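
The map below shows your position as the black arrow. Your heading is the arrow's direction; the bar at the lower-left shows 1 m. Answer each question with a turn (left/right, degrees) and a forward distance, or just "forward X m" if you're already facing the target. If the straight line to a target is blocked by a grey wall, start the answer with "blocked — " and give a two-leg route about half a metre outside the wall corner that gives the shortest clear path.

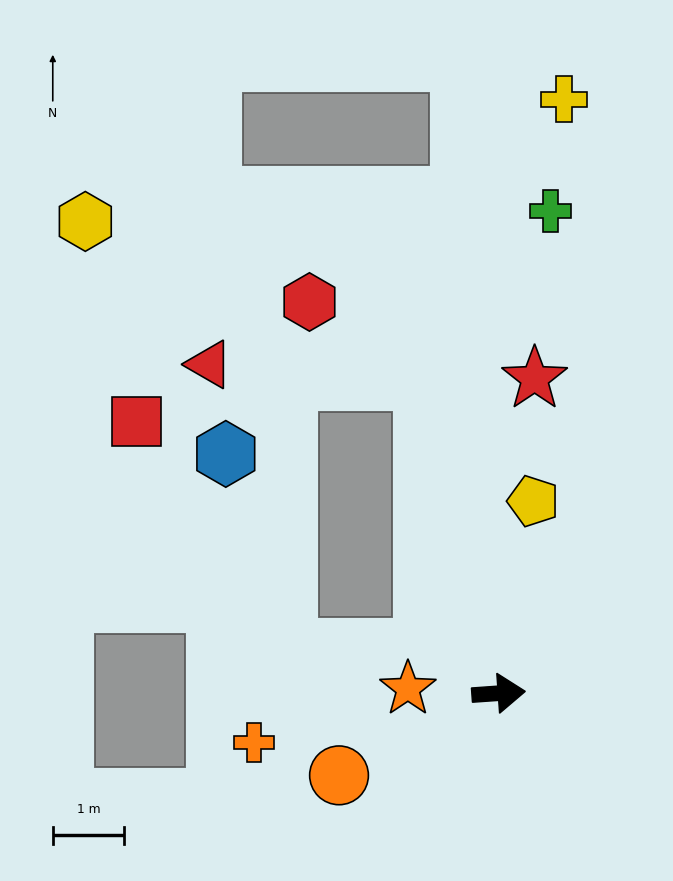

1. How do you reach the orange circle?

turn right 157°, forward 2.5 m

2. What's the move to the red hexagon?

blocked — turn left 99°, forward 4.5 m, then turn left 43°, forward 1.9 m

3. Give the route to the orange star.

turn left 173°, forward 1.3 m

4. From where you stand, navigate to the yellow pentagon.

turn left 76°, forward 2.7 m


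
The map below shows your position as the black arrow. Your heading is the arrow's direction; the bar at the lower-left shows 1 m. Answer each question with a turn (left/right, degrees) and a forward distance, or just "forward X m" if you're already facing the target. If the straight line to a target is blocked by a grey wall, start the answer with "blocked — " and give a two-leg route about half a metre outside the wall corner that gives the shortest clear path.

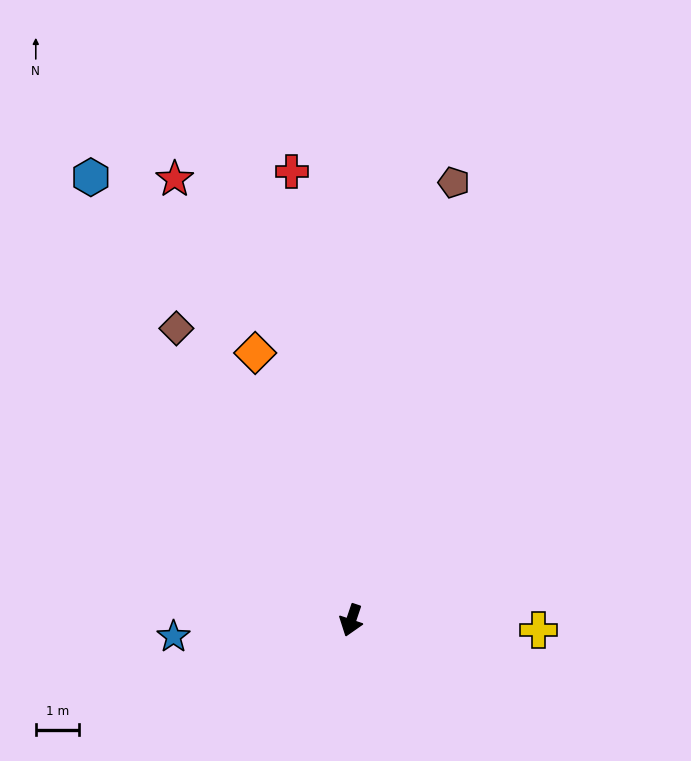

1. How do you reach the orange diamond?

turn right 142°, forward 6.5 m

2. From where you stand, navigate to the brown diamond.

turn right 130°, forward 7.8 m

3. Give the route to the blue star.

turn right 66°, forward 4.1 m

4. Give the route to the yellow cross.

turn left 106°, forward 4.3 m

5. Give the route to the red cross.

turn right 154°, forward 10.4 m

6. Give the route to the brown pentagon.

turn right 175°, forward 10.3 m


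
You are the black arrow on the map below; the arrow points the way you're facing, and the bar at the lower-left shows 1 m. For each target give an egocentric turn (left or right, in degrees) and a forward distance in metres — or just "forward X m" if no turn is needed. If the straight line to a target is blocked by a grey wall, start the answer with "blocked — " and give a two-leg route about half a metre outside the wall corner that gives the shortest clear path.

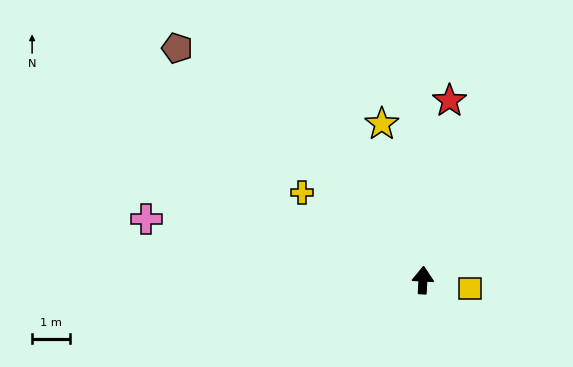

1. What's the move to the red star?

turn right 5°, forward 4.7 m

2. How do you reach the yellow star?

turn left 18°, forward 4.2 m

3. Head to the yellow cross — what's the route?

turn left 57°, forward 3.9 m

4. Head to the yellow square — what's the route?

turn right 97°, forward 1.3 m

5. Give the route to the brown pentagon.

turn left 50°, forward 8.8 m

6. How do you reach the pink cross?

turn left 81°, forward 7.4 m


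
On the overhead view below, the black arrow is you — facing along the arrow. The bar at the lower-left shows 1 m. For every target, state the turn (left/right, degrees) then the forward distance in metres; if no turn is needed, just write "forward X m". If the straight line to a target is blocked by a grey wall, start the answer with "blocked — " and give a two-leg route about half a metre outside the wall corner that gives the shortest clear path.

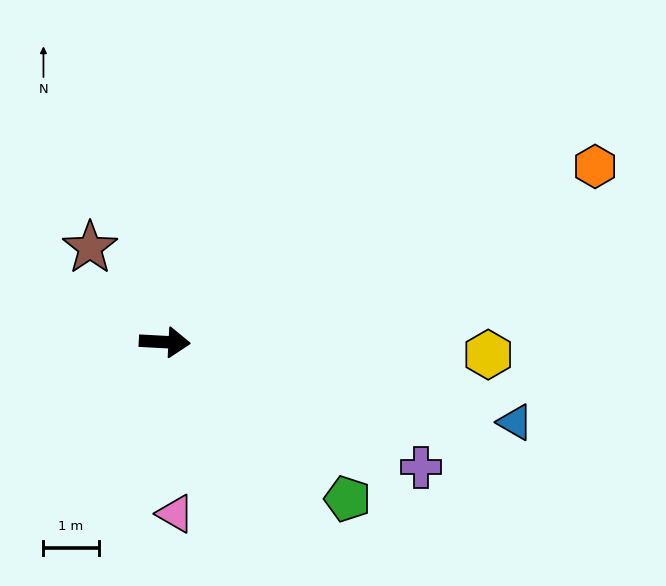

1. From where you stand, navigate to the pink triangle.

turn right 83°, forward 3.1 m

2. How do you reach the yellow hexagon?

forward 5.9 m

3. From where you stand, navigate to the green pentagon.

turn right 38°, forward 4.4 m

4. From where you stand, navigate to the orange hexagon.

turn left 25°, forward 8.4 m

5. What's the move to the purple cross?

turn right 23°, forward 5.2 m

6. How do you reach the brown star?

turn left 131°, forward 2.2 m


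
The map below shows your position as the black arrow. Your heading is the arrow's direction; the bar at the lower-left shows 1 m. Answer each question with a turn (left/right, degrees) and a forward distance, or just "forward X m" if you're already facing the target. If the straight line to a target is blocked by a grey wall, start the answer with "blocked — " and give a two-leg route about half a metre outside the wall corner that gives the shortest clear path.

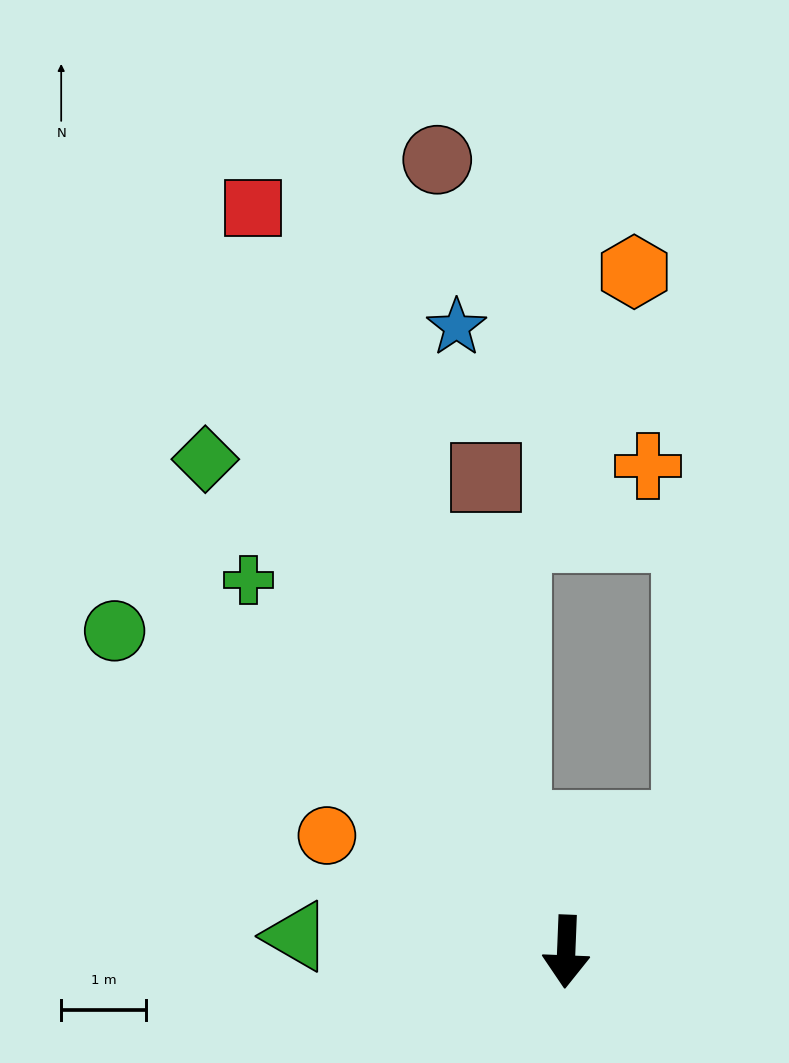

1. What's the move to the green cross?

turn right 137°, forward 5.8 m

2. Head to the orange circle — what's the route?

turn right 114°, forward 3.2 m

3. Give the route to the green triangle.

turn right 91°, forward 3.2 m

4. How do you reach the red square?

turn right 155°, forward 9.6 m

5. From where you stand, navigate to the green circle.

turn right 123°, forward 6.6 m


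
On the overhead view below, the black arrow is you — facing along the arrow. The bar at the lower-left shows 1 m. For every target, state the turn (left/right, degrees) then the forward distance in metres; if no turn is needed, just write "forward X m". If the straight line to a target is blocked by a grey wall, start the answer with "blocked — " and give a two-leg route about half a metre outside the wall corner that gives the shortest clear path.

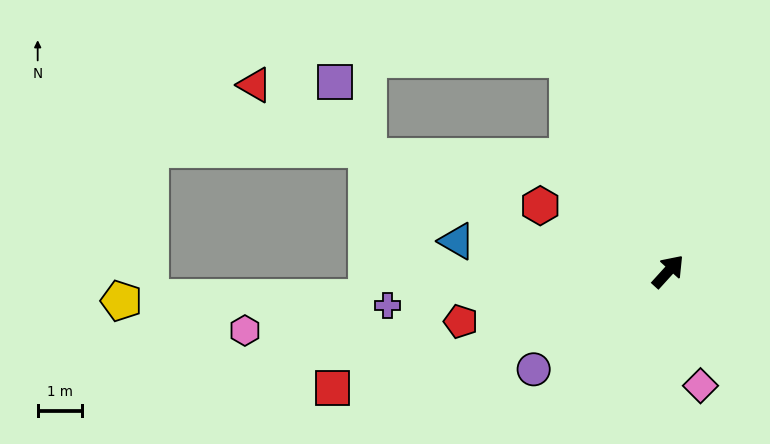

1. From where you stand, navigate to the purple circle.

turn left 168°, forward 3.7 m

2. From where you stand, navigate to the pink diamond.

turn right 122°, forward 2.7 m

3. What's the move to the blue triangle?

turn left 124°, forward 4.8 m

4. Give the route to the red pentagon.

turn left 146°, forward 4.8 m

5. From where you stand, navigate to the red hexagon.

turn left 105°, forward 3.2 m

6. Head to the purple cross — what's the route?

turn left 139°, forward 6.3 m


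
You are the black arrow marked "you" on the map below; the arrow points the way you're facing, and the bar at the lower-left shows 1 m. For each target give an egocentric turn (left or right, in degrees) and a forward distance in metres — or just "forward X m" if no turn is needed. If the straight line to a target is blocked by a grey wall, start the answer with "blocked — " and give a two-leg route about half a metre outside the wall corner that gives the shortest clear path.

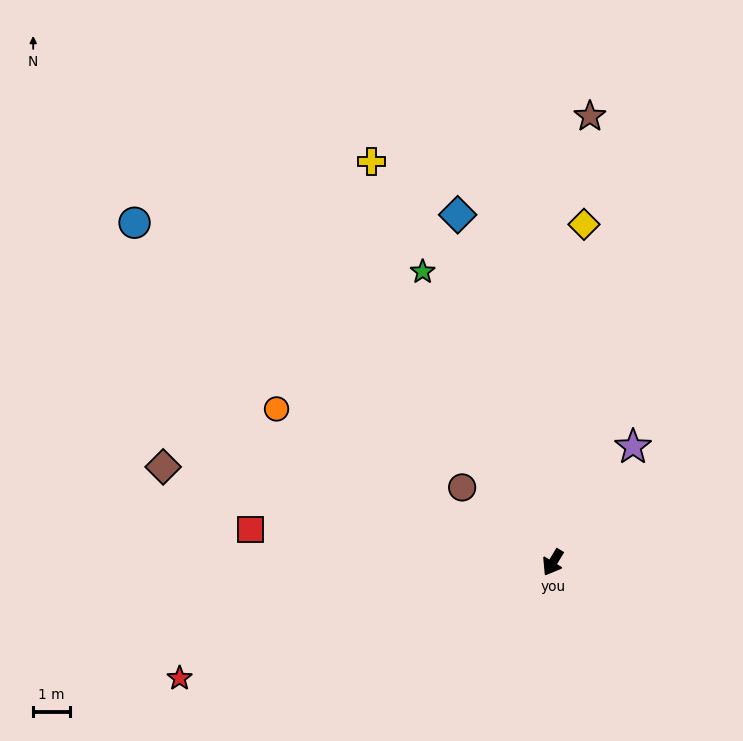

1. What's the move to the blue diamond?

turn right 133°, forward 9.7 m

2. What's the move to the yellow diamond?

turn right 154°, forward 9.2 m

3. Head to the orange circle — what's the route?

turn right 88°, forward 8.5 m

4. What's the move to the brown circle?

turn right 98°, forward 3.2 m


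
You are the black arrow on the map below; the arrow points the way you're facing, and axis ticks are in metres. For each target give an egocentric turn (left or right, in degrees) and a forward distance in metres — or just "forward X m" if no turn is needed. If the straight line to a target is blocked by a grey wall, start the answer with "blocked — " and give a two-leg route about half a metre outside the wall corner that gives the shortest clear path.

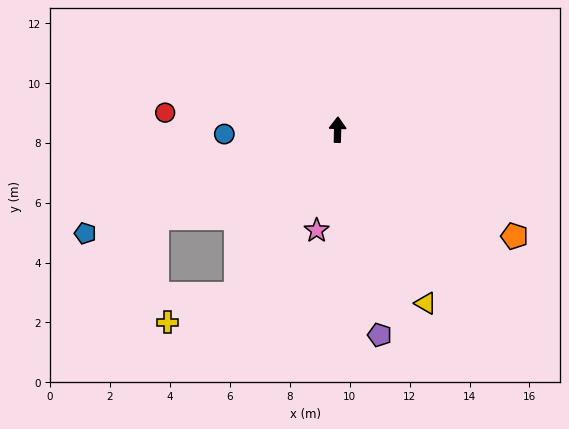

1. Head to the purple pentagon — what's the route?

turn right 167°, forward 7.0 m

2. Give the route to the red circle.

turn left 86°, forward 5.8 m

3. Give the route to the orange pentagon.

turn right 120°, forward 6.9 m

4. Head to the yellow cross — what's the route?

blocked — turn left 150°, forward 6.5 m, then turn right 37°, forward 2.5 m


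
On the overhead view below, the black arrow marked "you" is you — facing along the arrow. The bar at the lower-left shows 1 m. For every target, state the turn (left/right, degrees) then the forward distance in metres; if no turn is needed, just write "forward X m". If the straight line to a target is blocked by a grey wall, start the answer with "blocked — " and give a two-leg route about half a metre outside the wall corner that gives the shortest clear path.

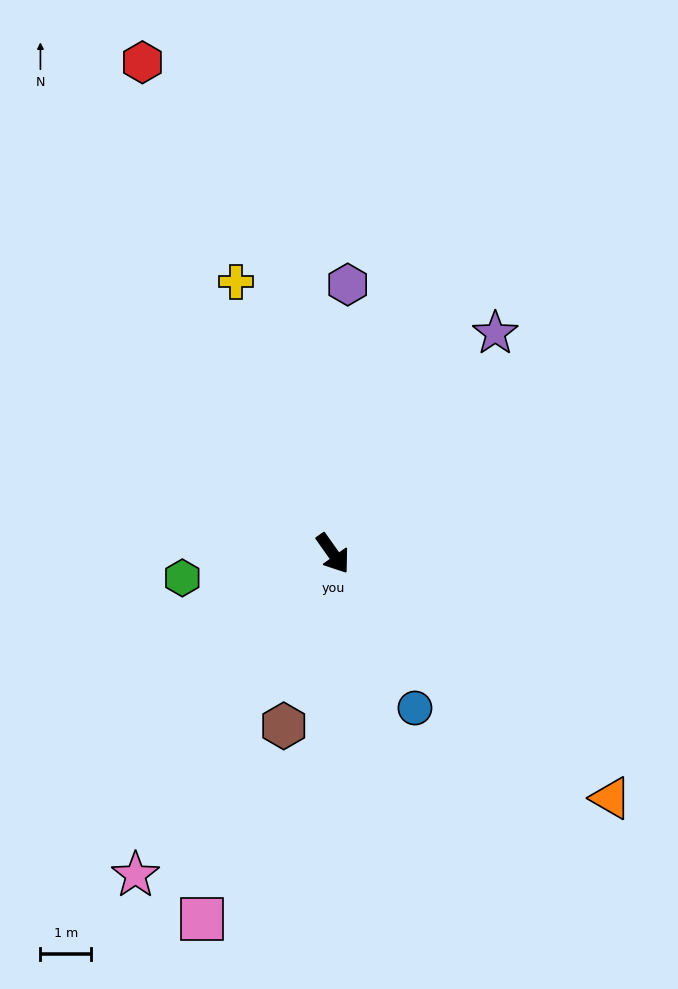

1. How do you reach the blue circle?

turn right 7°, forward 3.5 m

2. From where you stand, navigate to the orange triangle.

turn left 13°, forward 7.3 m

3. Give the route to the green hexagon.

turn right 116°, forward 3.0 m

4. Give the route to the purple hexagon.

turn left 142°, forward 5.3 m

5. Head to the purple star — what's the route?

turn left 108°, forward 5.4 m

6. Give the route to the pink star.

turn right 67°, forward 7.5 m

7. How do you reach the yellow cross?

turn left 164°, forward 5.7 m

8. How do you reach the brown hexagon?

turn right 51°, forward 3.5 m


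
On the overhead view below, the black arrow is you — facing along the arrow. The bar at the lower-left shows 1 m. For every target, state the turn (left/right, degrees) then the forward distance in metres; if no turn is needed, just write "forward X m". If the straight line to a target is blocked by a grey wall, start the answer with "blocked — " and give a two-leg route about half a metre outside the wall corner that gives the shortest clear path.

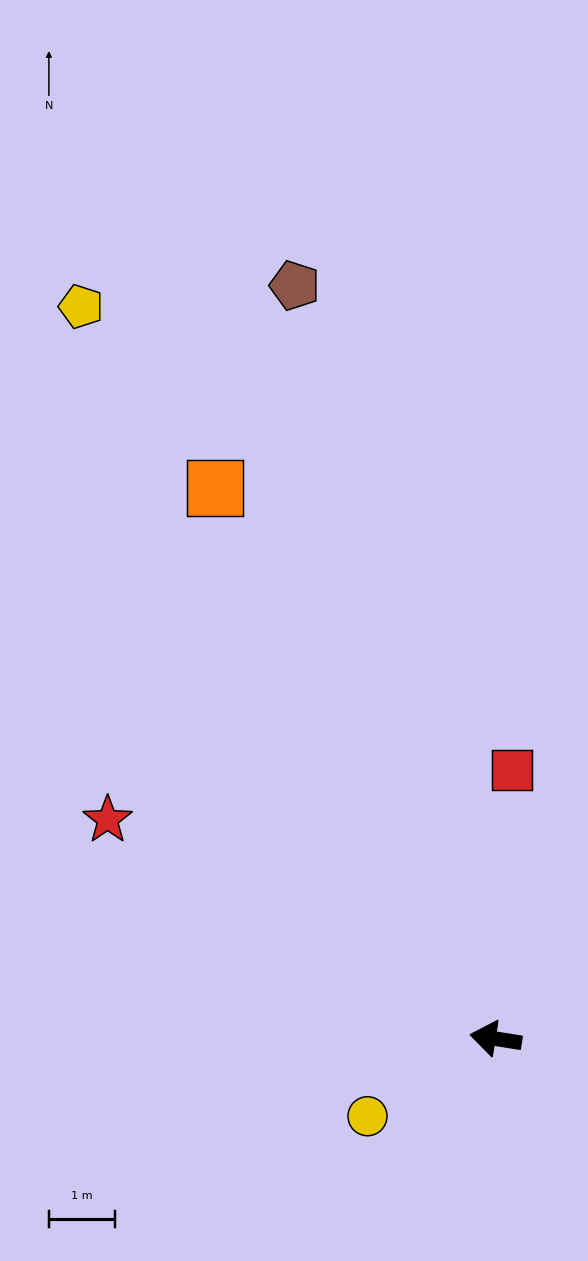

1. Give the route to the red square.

turn right 84°, forward 4.1 m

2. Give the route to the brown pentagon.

turn right 66°, forward 11.7 m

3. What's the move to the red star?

turn right 20°, forward 6.7 m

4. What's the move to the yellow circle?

turn left 40°, forward 2.3 m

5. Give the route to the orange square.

turn right 54°, forward 9.3 m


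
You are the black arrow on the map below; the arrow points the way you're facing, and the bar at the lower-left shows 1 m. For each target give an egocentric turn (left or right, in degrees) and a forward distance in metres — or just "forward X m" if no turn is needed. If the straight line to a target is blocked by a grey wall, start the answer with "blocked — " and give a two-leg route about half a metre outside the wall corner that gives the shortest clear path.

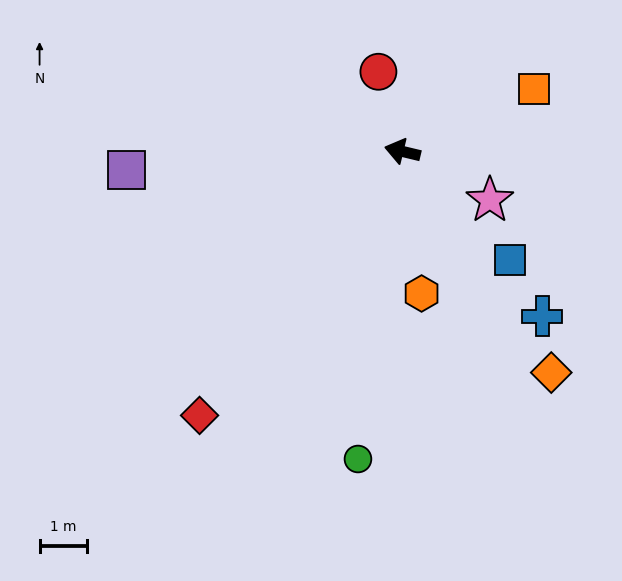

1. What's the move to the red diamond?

turn left 66°, forward 7.0 m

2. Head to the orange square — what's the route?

turn right 141°, forward 3.1 m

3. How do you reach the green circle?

turn left 95°, forward 6.5 m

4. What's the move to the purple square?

turn left 17°, forward 5.8 m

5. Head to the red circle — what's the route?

turn right 60°, forward 1.7 m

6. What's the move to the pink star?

turn left 164°, forward 2.1 m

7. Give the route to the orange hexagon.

turn left 111°, forward 3.0 m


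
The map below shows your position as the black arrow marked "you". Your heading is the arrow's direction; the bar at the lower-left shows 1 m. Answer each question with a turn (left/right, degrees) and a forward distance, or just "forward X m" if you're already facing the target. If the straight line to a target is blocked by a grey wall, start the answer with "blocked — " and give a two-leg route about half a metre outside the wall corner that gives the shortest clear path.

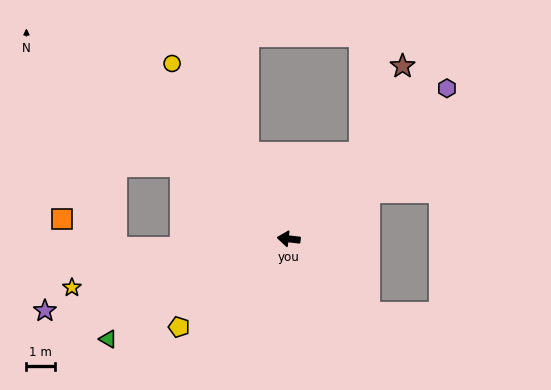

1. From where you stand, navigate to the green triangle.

turn left 35°, forward 7.3 m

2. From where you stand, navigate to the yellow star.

turn left 19°, forward 7.9 m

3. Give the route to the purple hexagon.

turn right 130°, forward 7.7 m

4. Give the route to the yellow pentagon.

turn left 45°, forward 5.0 m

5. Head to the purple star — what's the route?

turn left 23°, forward 9.0 m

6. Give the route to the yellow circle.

turn right 50°, forward 7.5 m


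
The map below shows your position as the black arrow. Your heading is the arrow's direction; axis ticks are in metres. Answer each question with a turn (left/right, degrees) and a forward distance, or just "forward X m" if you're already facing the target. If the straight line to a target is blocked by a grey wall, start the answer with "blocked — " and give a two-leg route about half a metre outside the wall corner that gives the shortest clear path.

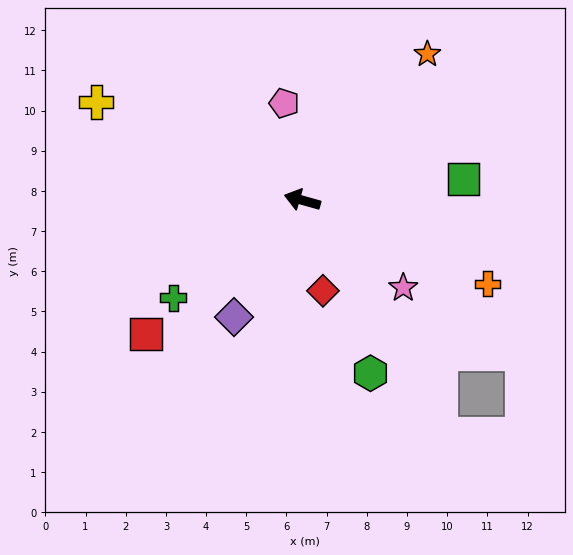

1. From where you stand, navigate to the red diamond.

turn left 119°, forward 2.3 m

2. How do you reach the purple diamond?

turn left 75°, forward 3.4 m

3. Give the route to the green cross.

turn left 53°, forward 4.0 m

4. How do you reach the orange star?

turn right 115°, forward 4.8 m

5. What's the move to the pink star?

turn left 155°, forward 3.3 m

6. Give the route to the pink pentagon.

turn right 64°, forward 2.5 m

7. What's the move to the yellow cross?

turn right 10°, forward 5.7 m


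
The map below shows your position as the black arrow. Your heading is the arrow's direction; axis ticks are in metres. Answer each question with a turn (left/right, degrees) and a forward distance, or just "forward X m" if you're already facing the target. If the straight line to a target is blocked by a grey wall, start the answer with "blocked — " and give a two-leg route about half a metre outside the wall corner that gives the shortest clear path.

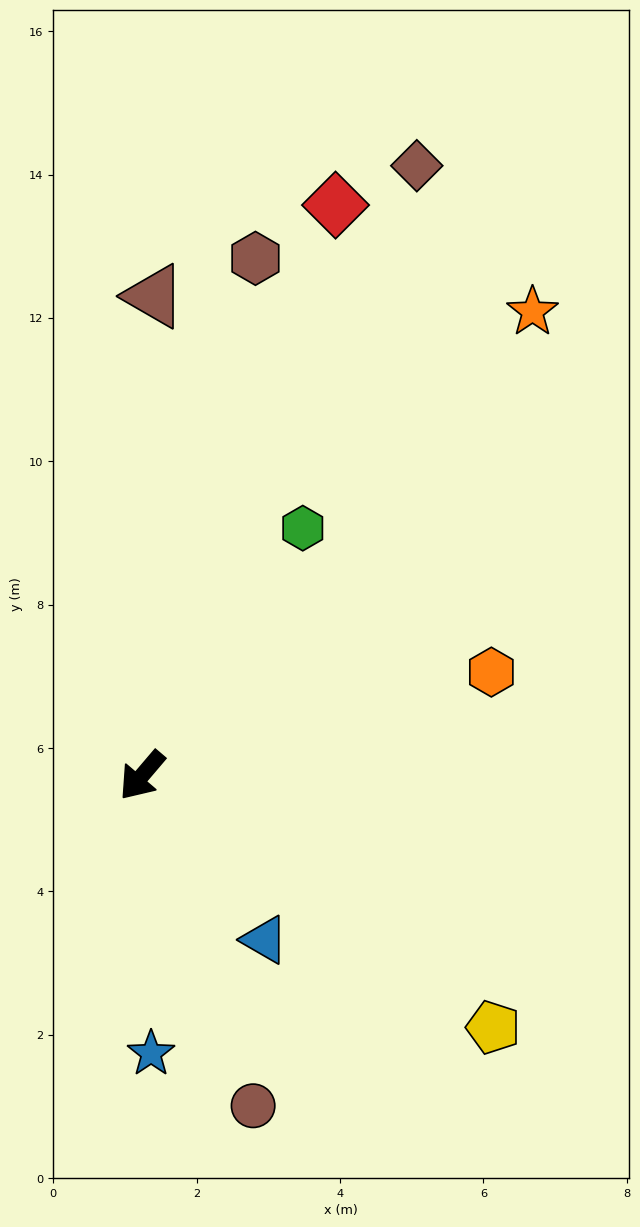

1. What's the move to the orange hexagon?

turn left 147°, forward 5.1 m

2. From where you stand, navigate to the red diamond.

turn right 158°, forward 8.4 m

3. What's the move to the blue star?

turn left 42°, forward 3.9 m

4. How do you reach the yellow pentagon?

turn left 95°, forward 6.0 m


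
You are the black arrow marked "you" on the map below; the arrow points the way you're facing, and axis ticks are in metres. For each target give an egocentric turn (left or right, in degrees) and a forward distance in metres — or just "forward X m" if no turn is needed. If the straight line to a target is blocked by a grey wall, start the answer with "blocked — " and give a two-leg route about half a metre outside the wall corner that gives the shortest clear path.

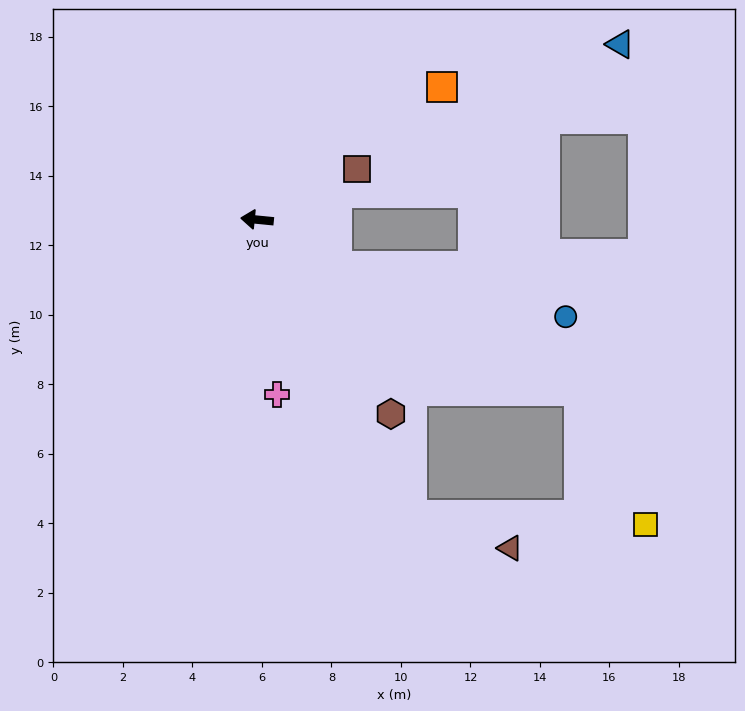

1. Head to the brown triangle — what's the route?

blocked — turn left 123°, forward 9.6 m, then turn left 44°, forward 3.0 m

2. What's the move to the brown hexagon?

turn left 130°, forward 6.8 m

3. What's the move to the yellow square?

blocked — turn left 123°, forward 9.6 m, then turn left 60°, forward 6.7 m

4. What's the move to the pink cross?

turn left 102°, forward 5.1 m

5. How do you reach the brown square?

turn right 147°, forward 3.2 m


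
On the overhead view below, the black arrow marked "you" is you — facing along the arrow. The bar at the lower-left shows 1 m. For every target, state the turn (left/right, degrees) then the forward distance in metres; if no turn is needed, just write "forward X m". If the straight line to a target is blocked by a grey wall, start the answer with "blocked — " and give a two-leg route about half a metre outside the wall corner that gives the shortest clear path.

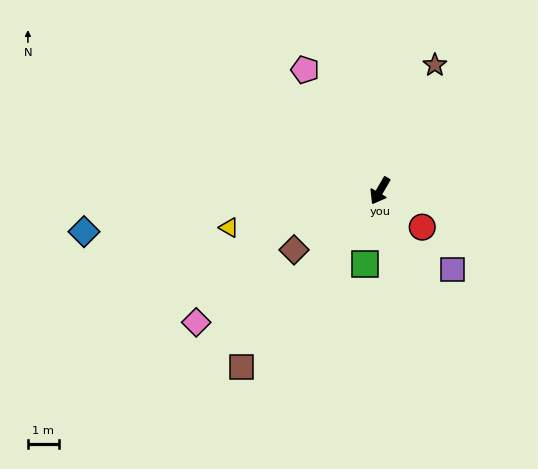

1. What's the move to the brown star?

turn right 173°, forward 4.4 m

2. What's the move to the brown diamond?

turn right 25°, forward 3.3 m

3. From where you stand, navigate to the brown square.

turn right 8°, forward 7.2 m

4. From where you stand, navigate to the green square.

turn left 18°, forward 2.4 m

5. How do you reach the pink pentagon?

turn right 118°, forward 4.6 m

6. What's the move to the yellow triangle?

turn right 46°, forward 5.0 m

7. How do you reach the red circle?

turn left 79°, forward 1.8 m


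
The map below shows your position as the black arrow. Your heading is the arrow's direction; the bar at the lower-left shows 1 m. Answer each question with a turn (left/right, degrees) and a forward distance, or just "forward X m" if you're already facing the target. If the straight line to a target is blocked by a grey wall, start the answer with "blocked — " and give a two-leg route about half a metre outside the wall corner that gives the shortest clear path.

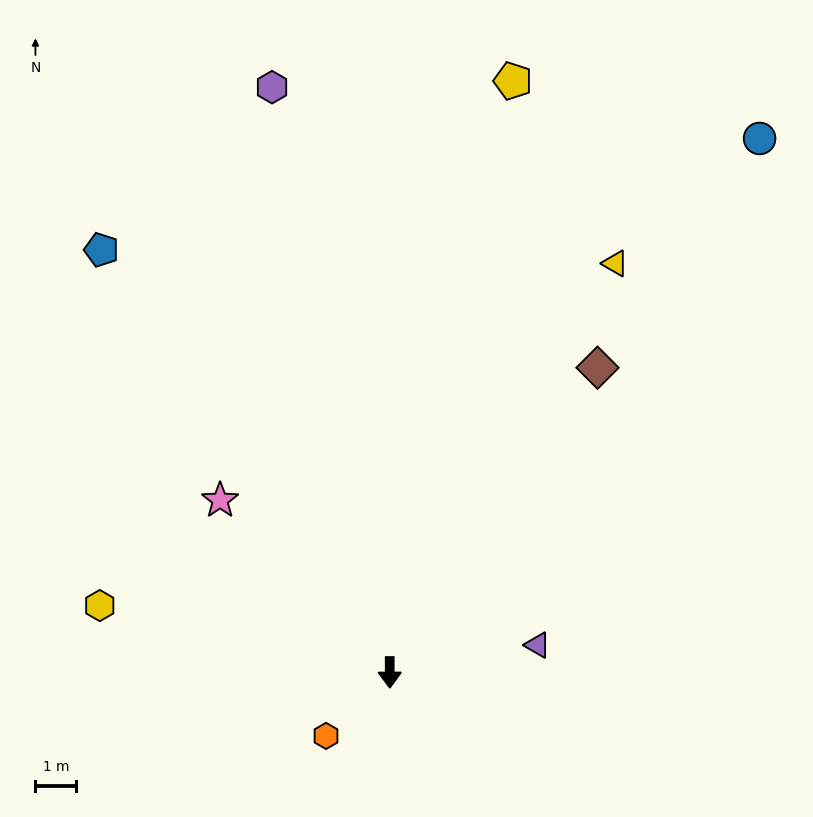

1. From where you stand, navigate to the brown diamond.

turn left 146°, forward 9.0 m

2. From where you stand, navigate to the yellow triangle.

turn left 151°, forward 11.4 m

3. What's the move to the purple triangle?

turn left 100°, forward 3.7 m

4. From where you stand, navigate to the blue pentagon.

turn right 146°, forward 12.5 m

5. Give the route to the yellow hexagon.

turn right 103°, forward 7.3 m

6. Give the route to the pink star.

turn right 136°, forward 5.9 m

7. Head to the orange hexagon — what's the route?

turn right 45°, forward 2.2 m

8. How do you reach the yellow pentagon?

turn left 168°, forward 14.8 m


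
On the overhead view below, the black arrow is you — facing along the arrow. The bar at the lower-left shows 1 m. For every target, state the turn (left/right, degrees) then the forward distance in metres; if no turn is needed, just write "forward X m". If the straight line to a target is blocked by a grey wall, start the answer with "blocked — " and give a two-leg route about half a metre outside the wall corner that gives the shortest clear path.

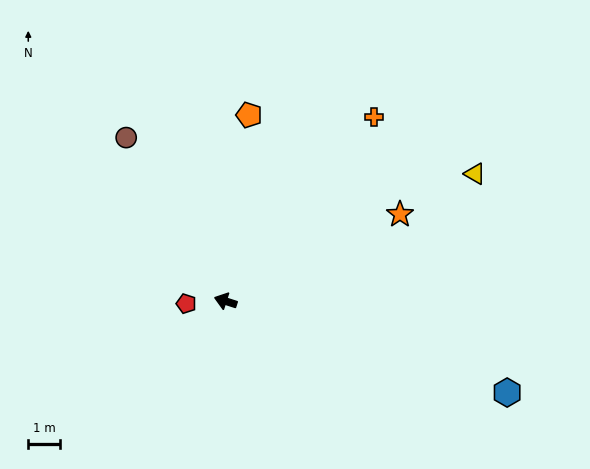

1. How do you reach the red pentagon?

turn left 21°, forward 1.3 m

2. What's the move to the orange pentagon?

turn right 79°, forward 6.0 m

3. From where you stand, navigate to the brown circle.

turn right 41°, forward 6.1 m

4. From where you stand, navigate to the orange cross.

turn right 111°, forward 7.5 m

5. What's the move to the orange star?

turn right 136°, forward 6.2 m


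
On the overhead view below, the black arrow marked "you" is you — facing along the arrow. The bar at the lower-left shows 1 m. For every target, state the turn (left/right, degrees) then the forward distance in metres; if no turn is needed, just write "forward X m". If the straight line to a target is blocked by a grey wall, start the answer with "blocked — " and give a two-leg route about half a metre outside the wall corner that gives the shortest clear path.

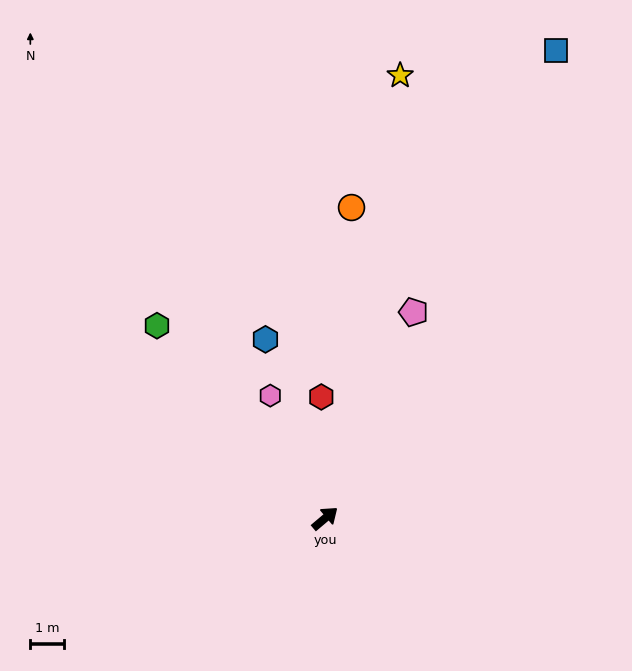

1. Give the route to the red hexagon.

turn left 52°, forward 3.6 m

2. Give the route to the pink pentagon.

turn left 27°, forward 6.7 m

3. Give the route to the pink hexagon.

turn left 74°, forward 4.0 m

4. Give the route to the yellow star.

turn left 40°, forward 13.4 m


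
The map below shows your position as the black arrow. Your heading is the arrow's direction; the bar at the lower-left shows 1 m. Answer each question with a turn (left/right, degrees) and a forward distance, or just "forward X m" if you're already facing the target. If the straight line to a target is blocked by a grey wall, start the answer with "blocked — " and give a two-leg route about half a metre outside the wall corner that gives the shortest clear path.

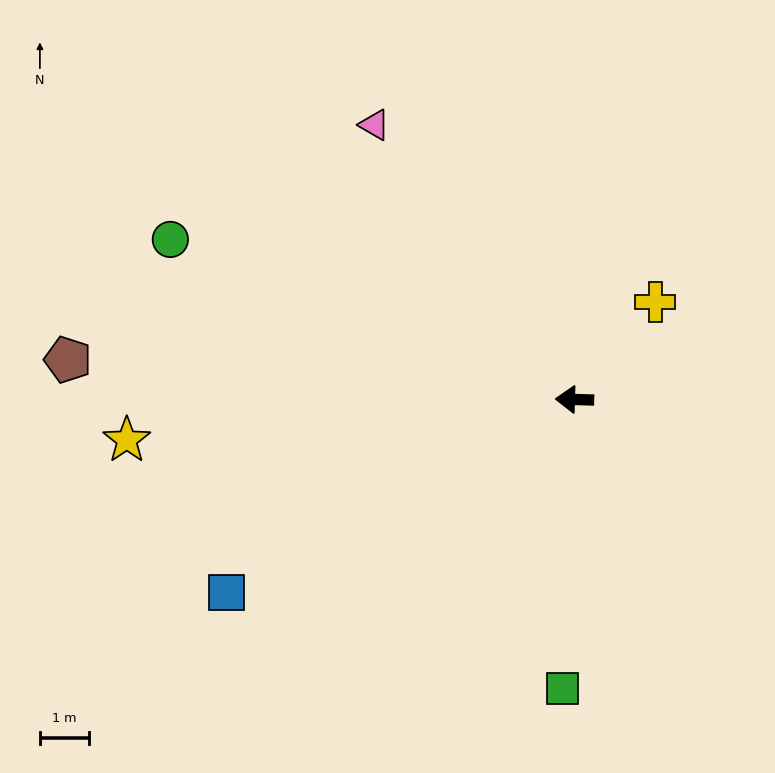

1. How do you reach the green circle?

turn right 20°, forward 8.8 m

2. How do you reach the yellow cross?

turn right 128°, forward 2.6 m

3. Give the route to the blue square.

turn left 31°, forward 8.0 m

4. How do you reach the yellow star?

turn left 7°, forward 9.1 m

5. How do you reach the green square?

turn left 89°, forward 5.9 m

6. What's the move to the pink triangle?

turn right 52°, forward 6.9 m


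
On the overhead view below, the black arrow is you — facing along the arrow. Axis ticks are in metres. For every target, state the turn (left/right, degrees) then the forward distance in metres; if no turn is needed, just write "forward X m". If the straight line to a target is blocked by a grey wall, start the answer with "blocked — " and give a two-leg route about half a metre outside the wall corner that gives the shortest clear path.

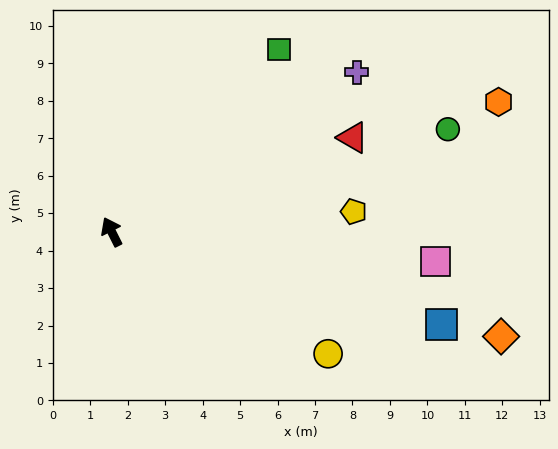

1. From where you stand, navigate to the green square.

turn right 69°, forward 6.6 m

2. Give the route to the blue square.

turn right 132°, forward 9.1 m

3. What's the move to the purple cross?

turn right 84°, forward 7.8 m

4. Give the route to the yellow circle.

turn right 146°, forward 6.6 m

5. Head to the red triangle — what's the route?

turn right 95°, forward 6.9 m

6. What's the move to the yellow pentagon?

turn right 112°, forward 6.5 m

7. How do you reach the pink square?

turn right 122°, forward 8.7 m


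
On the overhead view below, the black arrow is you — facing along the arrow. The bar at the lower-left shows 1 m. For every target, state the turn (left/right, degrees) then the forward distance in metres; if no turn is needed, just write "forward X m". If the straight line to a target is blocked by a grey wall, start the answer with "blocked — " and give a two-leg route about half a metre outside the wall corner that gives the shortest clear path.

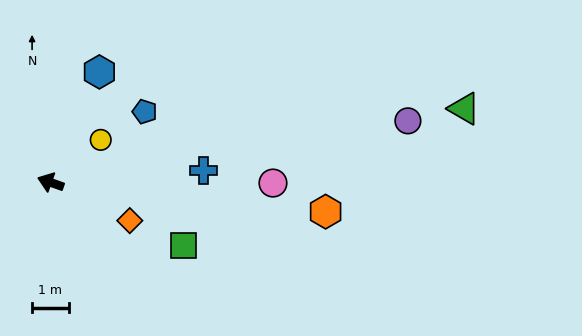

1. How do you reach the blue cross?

turn right 156°, forward 4.2 m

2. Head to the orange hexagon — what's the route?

turn right 166°, forward 7.5 m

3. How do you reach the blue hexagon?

turn right 94°, forward 3.3 m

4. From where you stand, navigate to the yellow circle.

turn right 120°, forward 1.8 m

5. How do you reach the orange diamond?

turn left 174°, forward 2.4 m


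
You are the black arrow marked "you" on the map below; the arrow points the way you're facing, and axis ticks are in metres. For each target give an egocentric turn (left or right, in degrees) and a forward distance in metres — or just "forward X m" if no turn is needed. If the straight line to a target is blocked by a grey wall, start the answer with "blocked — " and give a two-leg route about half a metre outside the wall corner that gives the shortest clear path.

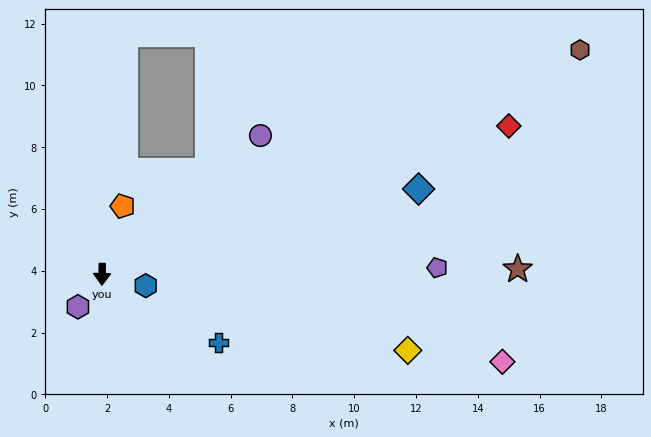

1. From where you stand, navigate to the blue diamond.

turn left 106°, forward 10.6 m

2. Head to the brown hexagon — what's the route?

turn left 116°, forward 17.1 m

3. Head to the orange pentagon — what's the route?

turn left 164°, forward 2.3 m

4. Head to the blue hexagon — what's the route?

turn left 76°, forward 1.5 m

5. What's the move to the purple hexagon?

turn right 36°, forward 1.3 m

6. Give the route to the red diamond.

turn left 111°, forward 14.0 m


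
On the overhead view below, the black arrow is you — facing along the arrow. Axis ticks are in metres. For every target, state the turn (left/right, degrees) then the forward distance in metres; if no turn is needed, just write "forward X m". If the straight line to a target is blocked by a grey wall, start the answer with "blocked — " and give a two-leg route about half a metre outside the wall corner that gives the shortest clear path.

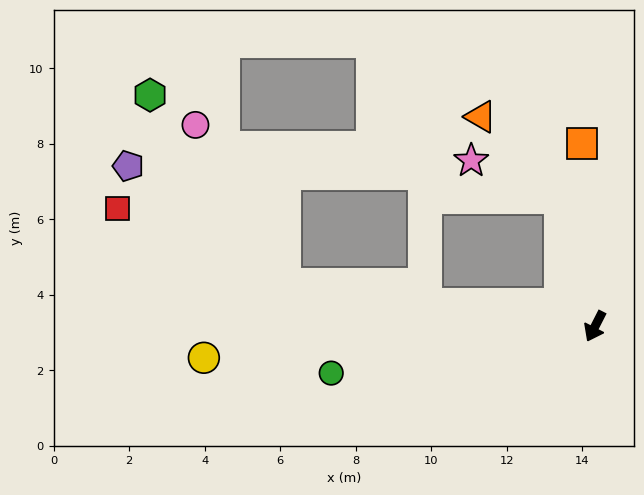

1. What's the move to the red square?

blocked — turn right 71°, forward 8.3 m, then turn right 16°, forward 4.9 m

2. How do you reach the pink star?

blocked — turn right 138°, forward 3.5 m, then turn left 52°, forward 2.5 m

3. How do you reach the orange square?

turn right 149°, forward 4.9 m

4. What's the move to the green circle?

turn right 53°, forward 7.1 m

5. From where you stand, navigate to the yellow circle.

turn right 58°, forward 10.4 m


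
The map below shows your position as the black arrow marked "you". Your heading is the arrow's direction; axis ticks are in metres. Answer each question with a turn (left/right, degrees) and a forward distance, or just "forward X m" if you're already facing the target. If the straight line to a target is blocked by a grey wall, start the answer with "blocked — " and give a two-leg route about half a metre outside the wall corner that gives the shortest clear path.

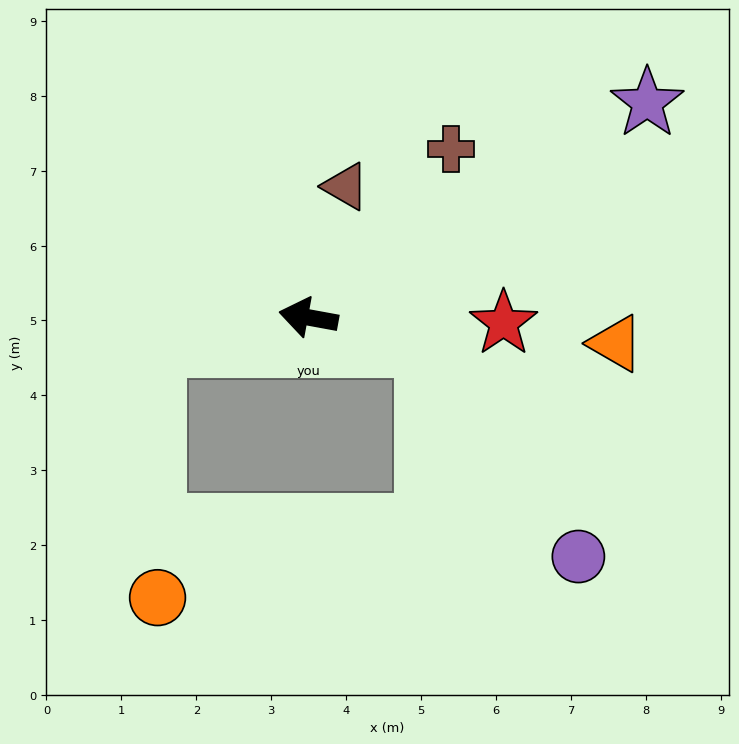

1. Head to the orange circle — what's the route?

blocked — turn left 21°, forward 2.1 m, then turn left 80°, forward 3.4 m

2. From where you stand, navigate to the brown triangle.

turn right 95°, forward 1.8 m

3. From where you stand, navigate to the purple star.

turn right 137°, forward 5.4 m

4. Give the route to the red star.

turn right 171°, forward 2.6 m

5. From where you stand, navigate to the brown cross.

turn right 120°, forward 2.9 m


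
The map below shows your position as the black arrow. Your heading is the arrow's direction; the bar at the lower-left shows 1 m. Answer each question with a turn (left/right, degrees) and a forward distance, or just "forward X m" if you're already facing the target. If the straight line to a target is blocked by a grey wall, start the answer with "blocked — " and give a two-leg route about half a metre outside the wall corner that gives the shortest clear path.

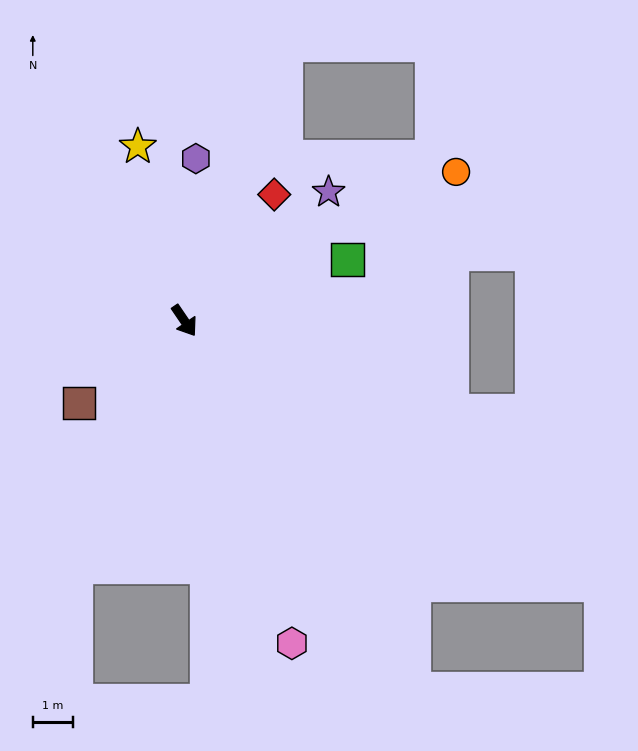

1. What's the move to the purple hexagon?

turn left 142°, forward 4.1 m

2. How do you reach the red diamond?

turn left 110°, forward 3.9 m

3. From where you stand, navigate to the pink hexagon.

turn right 16°, forward 8.5 m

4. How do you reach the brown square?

turn right 86°, forward 3.4 m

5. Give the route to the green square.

turn left 76°, forward 4.4 m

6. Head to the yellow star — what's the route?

turn left 161°, forward 4.5 m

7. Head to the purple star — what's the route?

turn left 98°, forward 4.8 m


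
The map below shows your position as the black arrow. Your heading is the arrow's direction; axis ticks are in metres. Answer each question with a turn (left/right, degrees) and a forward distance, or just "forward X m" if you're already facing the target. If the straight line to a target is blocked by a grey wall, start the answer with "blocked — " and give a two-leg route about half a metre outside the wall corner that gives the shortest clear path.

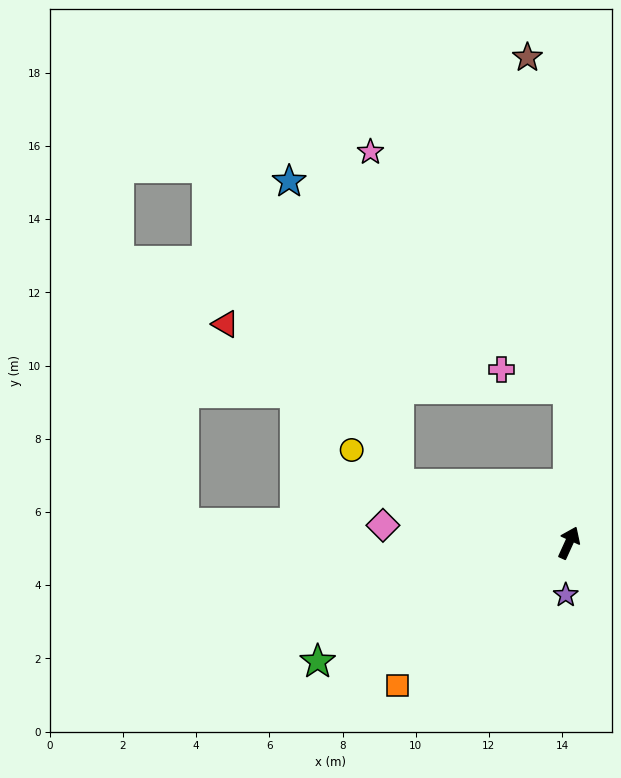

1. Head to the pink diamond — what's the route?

turn left 109°, forward 5.1 m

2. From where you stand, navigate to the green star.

turn left 140°, forward 7.6 m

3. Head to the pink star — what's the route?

blocked — turn left 25°, forward 4.2 m, then turn left 39°, forward 8.4 m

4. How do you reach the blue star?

blocked — turn left 25°, forward 4.2 m, then turn left 53°, forward 9.5 m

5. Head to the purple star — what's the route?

turn right 159°, forward 1.4 m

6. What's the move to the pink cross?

blocked — turn left 25°, forward 4.2 m, then turn left 74°, forward 1.9 m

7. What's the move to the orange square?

turn left 154°, forward 6.1 m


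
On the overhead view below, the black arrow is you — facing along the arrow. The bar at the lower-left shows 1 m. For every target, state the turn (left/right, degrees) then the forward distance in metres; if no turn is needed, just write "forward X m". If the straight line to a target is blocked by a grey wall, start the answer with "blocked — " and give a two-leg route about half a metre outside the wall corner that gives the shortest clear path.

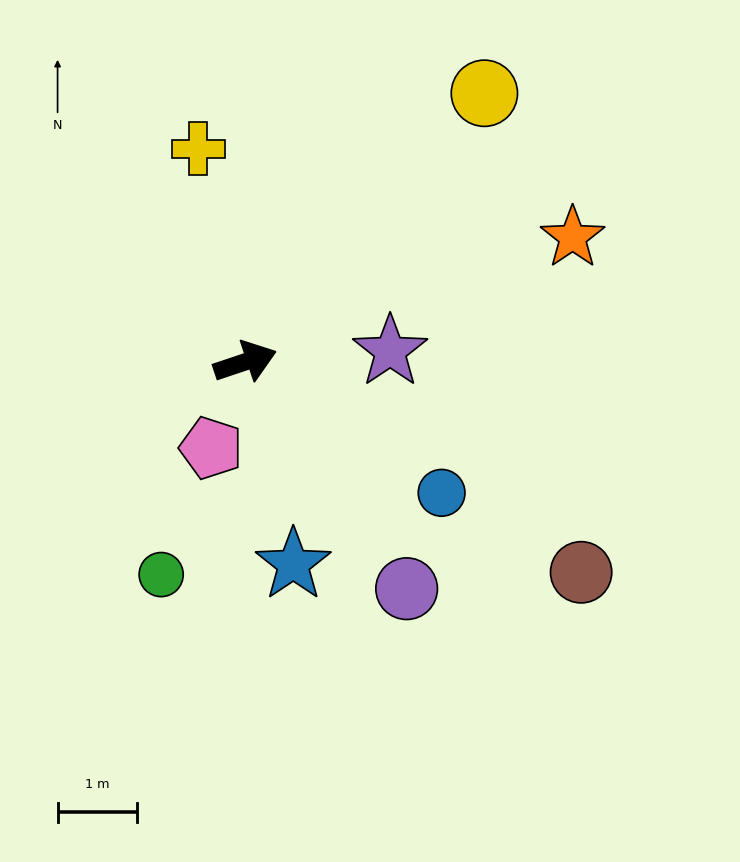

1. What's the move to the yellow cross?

turn left 84°, forward 2.8 m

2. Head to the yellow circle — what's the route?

turn left 30°, forward 4.6 m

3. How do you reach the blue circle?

turn right 52°, forward 3.0 m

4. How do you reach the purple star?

turn right 14°, forward 1.8 m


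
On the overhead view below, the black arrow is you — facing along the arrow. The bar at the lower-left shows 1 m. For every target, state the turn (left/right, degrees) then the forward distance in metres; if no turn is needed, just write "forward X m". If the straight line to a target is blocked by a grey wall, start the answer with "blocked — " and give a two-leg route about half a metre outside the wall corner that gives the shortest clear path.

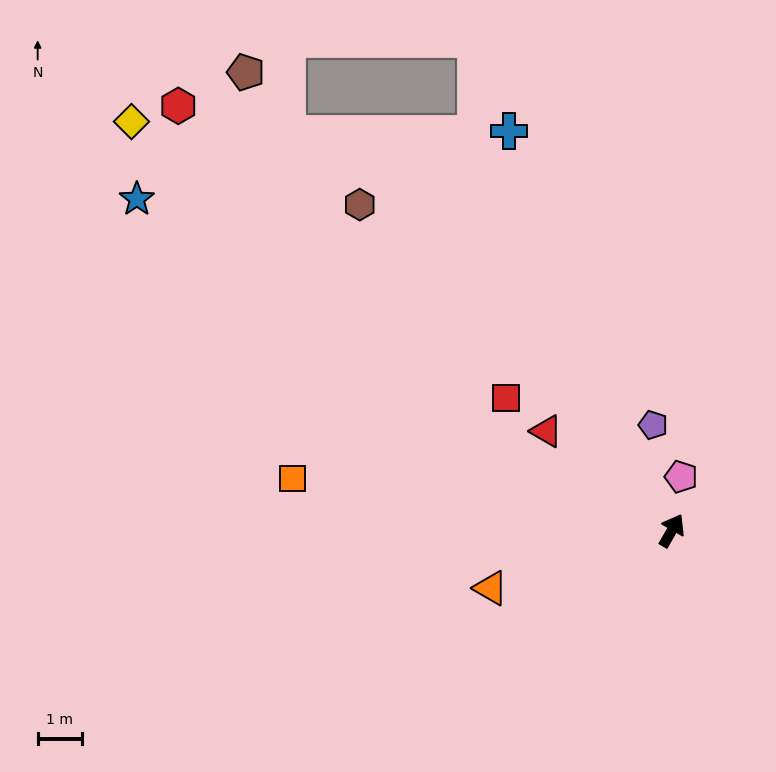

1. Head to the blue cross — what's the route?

turn left 52°, forward 9.8 m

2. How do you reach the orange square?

turn left 112°, forward 8.7 m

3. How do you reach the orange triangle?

turn left 138°, forward 4.3 m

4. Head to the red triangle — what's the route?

turn left 82°, forward 3.6 m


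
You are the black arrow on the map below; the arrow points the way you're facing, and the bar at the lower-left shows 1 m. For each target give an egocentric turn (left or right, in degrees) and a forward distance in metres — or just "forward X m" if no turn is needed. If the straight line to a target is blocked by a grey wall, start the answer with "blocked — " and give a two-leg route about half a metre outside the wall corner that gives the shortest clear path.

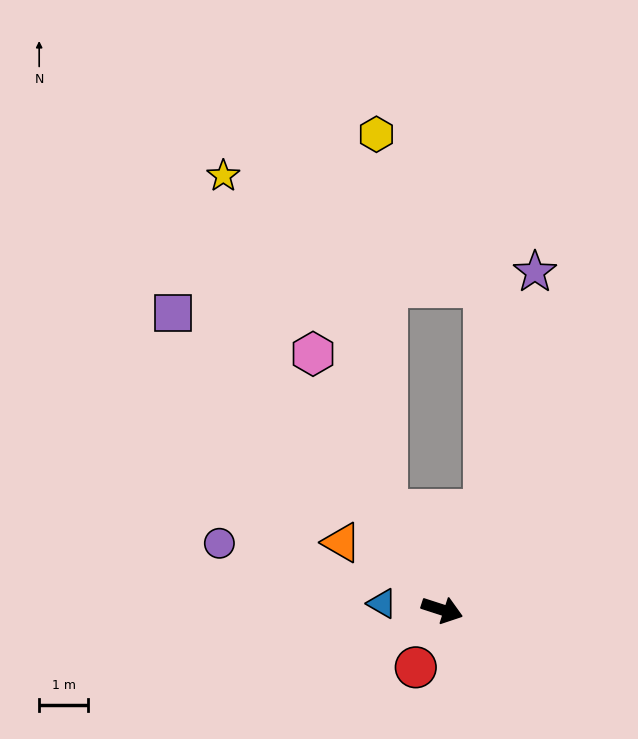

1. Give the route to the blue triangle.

turn right 168°, forward 1.2 m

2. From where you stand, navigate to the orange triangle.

turn left 164°, forward 2.5 m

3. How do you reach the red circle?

turn right 97°, forward 1.3 m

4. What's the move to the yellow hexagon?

blocked — turn left 137°, forward 2.3 m, then turn right 27°, forward 7.7 m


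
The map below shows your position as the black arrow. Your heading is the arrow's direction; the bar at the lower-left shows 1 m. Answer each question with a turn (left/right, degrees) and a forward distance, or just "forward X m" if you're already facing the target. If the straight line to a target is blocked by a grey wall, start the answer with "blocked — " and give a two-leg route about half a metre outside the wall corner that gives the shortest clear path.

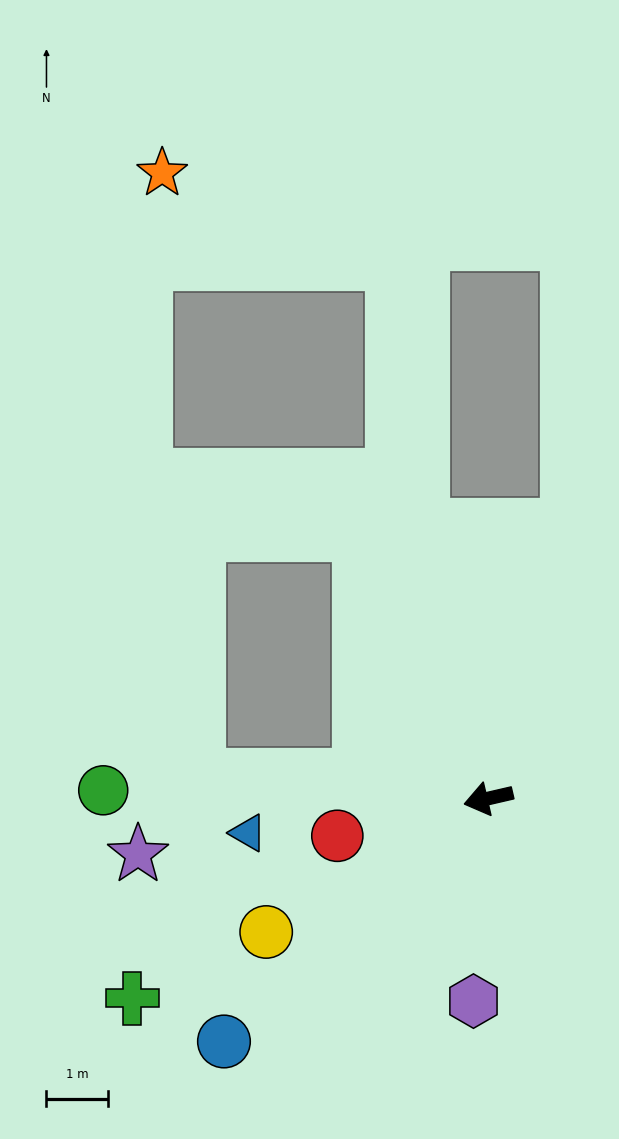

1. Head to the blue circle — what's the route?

turn left 30°, forward 5.8 m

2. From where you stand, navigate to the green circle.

turn right 14°, forward 6.2 m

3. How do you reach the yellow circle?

turn left 18°, forward 4.2 m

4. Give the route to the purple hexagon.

turn left 73°, forward 3.3 m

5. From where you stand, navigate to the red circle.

forward 2.5 m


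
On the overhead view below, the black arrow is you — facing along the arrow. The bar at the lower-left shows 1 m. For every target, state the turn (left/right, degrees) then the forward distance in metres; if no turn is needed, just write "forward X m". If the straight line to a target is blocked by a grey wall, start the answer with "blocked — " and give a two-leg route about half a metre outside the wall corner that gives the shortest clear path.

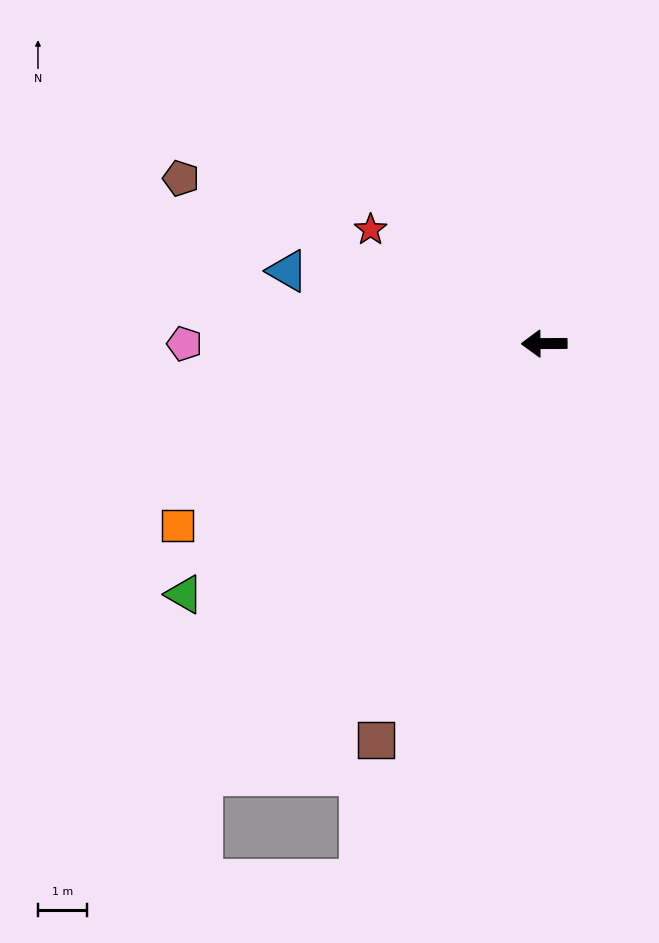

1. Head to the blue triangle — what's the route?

turn right 16°, forward 5.5 m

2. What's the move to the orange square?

turn left 26°, forward 8.4 m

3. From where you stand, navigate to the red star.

turn right 34°, forward 4.3 m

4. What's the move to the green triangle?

turn left 35°, forward 9.0 m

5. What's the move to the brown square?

turn left 67°, forward 8.9 m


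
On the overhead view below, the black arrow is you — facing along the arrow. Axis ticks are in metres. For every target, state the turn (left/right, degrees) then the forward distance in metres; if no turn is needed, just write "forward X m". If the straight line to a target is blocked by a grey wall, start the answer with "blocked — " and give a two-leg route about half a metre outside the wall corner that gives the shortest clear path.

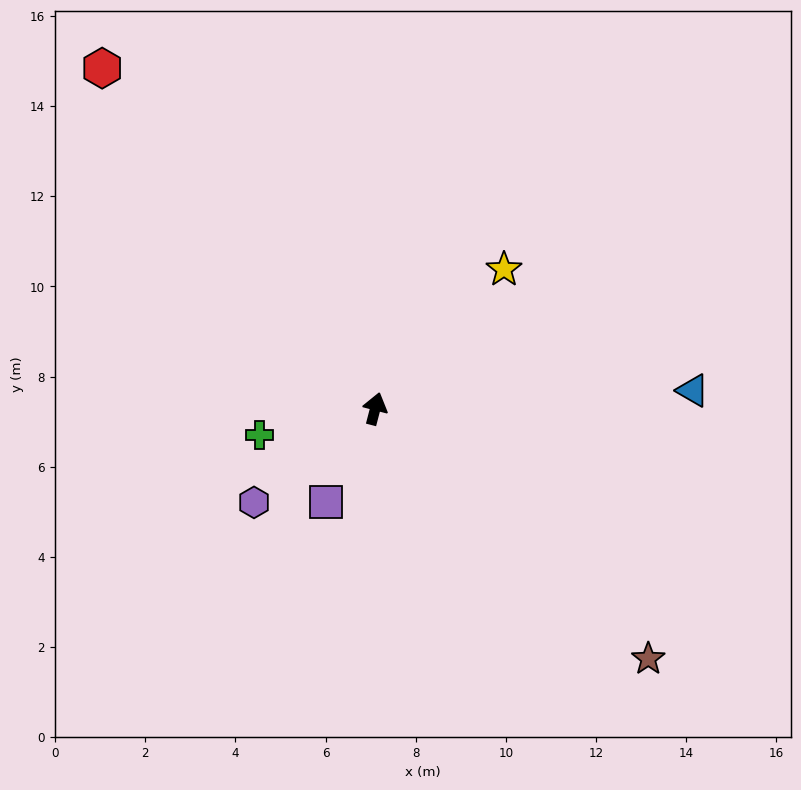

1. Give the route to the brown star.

turn right 118°, forward 8.2 m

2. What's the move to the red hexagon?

turn left 53°, forward 9.7 m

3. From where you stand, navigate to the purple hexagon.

turn left 142°, forward 3.4 m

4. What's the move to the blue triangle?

turn right 72°, forward 7.1 m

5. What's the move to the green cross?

turn left 117°, forward 2.6 m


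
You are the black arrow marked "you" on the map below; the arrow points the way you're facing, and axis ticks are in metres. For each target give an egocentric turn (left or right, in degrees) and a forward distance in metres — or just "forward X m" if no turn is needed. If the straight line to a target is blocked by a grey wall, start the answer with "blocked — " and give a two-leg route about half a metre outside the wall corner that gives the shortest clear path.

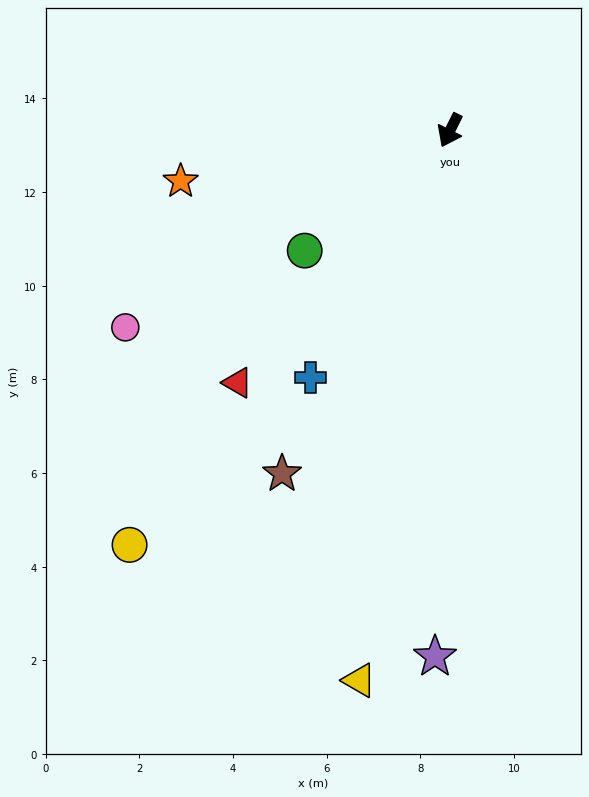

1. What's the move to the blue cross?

turn right 3°, forward 6.1 m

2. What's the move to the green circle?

turn right 24°, forward 4.0 m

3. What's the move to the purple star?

turn left 25°, forward 11.2 m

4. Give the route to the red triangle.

turn right 14°, forward 7.0 m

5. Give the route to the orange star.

turn right 53°, forward 5.9 m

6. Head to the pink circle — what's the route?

turn right 32°, forward 8.1 m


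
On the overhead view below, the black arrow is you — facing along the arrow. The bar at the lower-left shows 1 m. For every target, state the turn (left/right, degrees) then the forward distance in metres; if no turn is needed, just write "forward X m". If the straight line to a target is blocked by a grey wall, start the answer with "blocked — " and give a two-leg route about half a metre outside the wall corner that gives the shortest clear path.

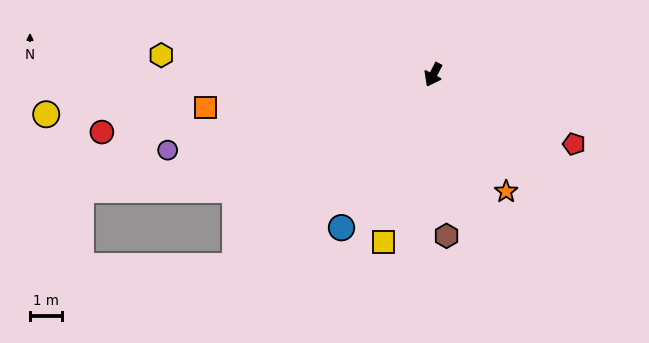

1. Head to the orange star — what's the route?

turn left 60°, forward 4.3 m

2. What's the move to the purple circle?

turn right 46°, forward 8.6 m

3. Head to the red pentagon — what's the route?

turn left 91°, forward 4.9 m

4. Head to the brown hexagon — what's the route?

turn left 32°, forward 5.1 m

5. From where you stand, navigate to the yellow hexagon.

turn right 66°, forward 8.5 m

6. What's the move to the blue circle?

turn right 3°, forward 5.6 m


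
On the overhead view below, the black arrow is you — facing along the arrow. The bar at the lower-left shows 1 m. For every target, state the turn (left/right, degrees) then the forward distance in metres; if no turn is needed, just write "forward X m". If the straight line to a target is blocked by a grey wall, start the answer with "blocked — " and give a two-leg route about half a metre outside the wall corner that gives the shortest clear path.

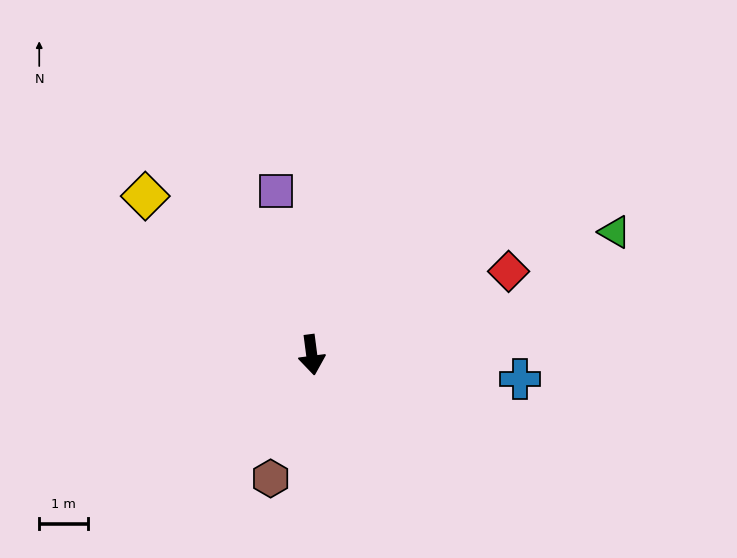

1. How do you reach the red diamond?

turn left 106°, forward 4.4 m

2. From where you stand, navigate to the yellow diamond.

turn right 141°, forward 4.8 m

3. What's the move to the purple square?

turn right 175°, forward 3.5 m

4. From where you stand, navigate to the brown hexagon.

turn right 26°, forward 2.7 m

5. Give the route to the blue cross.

turn left 76°, forward 4.3 m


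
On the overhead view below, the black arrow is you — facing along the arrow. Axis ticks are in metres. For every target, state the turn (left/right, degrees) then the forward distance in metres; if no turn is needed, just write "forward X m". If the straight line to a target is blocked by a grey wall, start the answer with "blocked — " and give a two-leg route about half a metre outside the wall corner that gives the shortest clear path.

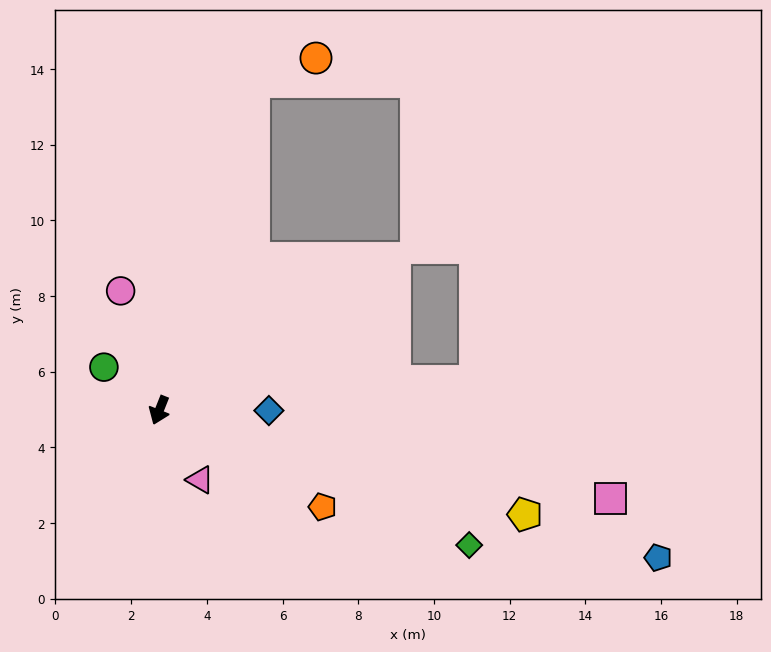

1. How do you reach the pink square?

turn left 101°, forward 12.2 m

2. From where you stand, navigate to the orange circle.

blocked — turn right 174°, forward 9.0 m, then turn right 53°, forward 1.8 m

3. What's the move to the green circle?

turn right 106°, forward 1.9 m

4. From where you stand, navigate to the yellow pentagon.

turn left 96°, forward 10.0 m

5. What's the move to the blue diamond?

turn left 112°, forward 2.9 m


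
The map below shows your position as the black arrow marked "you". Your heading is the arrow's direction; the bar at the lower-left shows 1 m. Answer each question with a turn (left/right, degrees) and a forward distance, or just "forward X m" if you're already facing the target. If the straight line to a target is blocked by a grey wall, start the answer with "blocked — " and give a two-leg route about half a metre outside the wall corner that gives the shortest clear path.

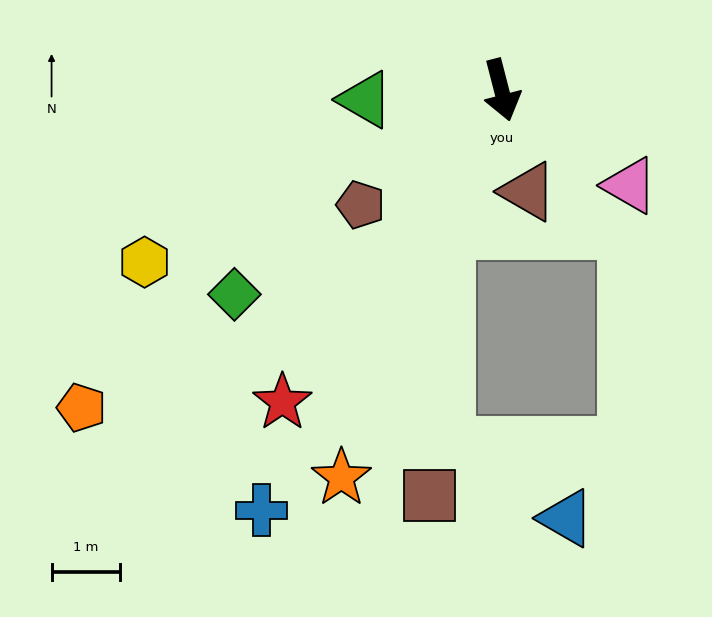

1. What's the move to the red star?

turn right 49°, forward 5.6 m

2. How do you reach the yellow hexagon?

turn right 79°, forward 5.8 m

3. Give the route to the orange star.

turn right 37°, forward 6.1 m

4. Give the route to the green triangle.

turn right 100°, forward 2.0 m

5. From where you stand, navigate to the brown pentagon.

turn right 65°, forward 2.7 m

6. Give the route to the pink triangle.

turn left 39°, forward 2.3 m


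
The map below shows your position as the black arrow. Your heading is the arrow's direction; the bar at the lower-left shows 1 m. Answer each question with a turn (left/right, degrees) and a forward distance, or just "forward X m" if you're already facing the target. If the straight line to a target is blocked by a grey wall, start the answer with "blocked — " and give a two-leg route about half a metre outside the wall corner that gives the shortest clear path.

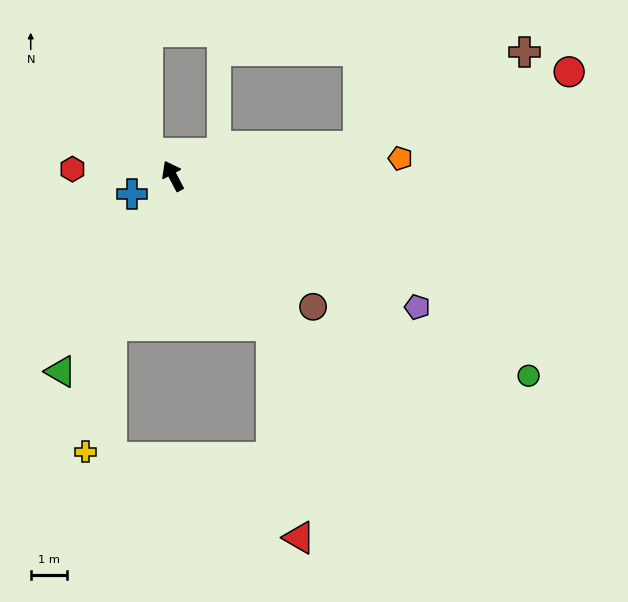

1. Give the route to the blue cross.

turn left 86°, forward 1.2 m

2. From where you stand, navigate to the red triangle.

blocked — turn right 174°, forward 5.0 m, then turn right 26°, forward 5.9 m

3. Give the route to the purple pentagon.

turn right 146°, forward 7.7 m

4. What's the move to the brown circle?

turn right 161°, forward 5.3 m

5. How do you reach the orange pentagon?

turn right 113°, forward 6.3 m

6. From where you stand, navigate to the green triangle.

turn left 122°, forward 6.2 m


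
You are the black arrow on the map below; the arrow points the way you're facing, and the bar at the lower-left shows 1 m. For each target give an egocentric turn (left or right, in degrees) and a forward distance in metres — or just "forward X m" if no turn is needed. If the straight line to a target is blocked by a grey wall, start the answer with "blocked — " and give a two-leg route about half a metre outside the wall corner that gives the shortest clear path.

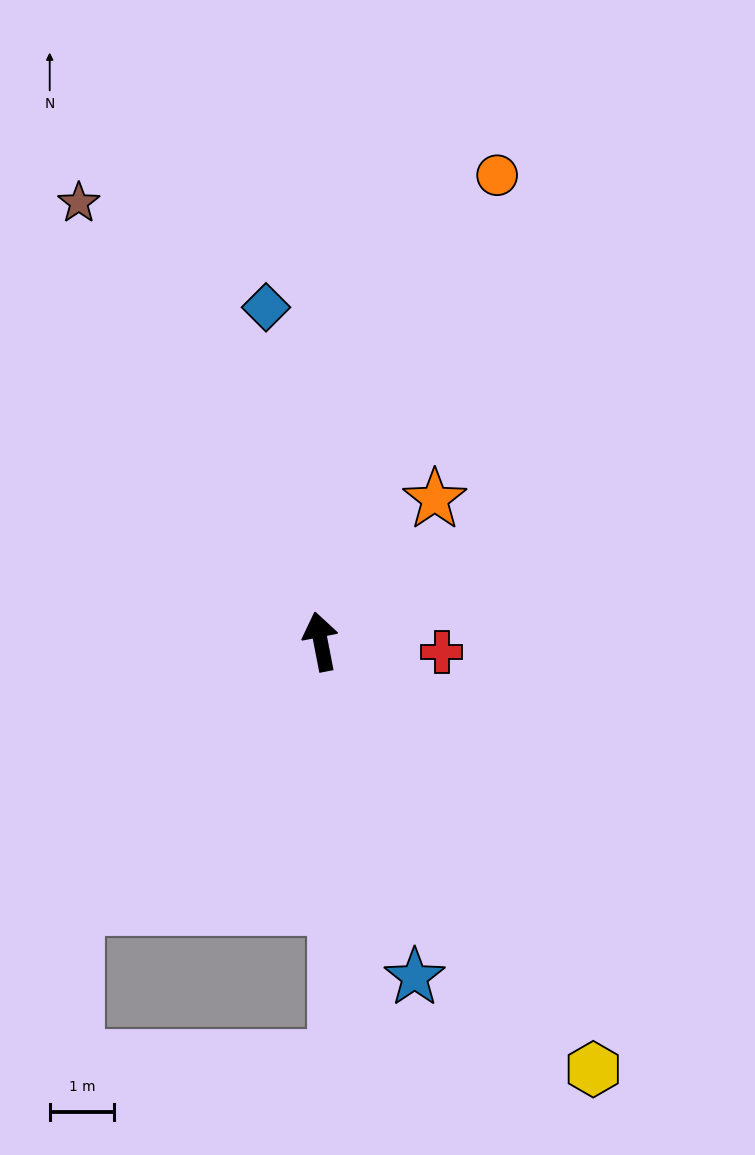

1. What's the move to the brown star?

turn left 18°, forward 7.8 m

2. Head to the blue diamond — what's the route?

forward 5.2 m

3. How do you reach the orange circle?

turn right 32°, forward 7.7 m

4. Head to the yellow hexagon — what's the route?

turn right 158°, forward 7.9 m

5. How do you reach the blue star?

turn right 175°, forward 5.4 m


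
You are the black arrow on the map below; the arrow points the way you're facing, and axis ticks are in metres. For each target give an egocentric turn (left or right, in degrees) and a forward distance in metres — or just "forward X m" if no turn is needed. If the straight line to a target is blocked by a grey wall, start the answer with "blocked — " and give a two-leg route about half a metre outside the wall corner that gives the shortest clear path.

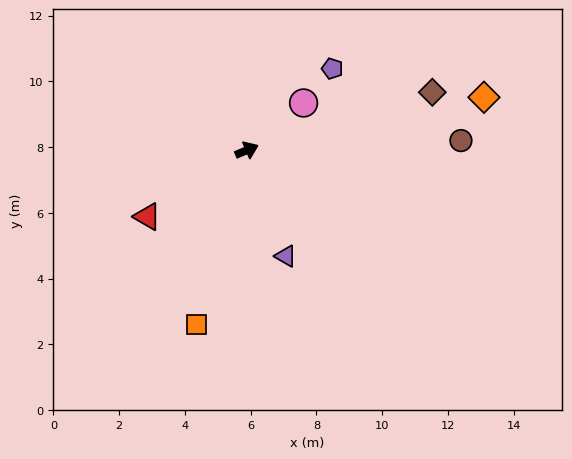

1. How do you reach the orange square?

turn right 129°, forward 5.5 m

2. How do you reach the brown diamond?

turn right 6°, forward 5.9 m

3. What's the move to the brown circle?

turn right 20°, forward 6.5 m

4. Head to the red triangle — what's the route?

turn right 169°, forward 3.6 m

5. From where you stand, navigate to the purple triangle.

turn right 93°, forward 3.4 m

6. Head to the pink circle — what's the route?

turn left 17°, forward 2.2 m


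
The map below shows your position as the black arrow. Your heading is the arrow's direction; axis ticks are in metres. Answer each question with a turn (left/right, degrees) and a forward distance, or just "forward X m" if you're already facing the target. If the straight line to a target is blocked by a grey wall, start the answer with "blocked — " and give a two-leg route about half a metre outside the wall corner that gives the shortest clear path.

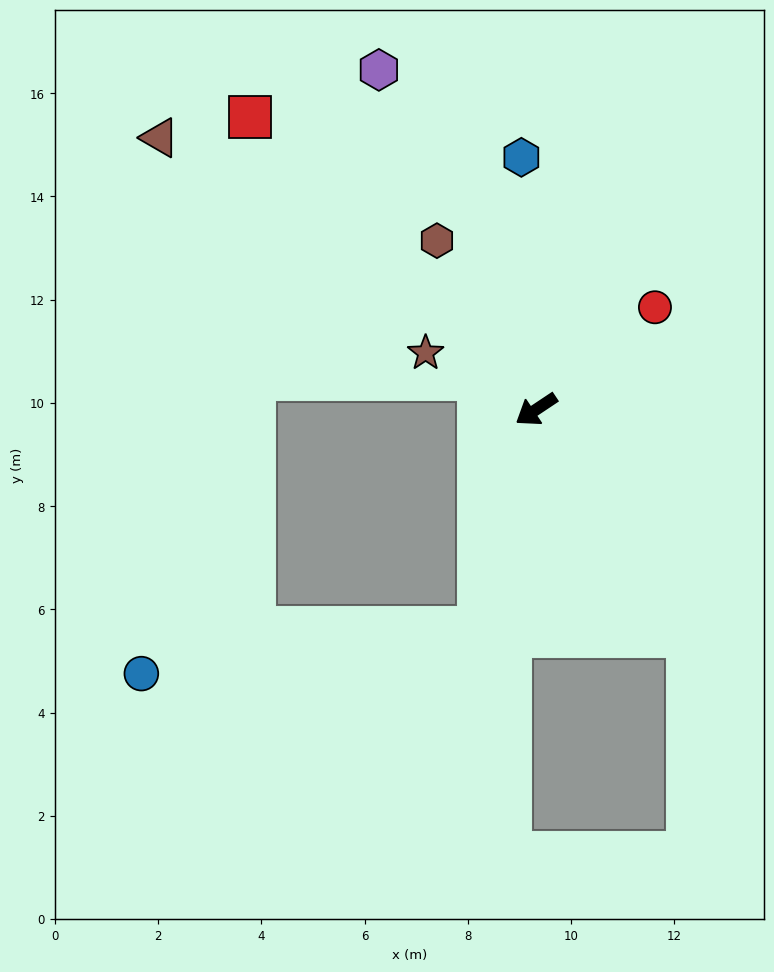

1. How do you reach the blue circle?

blocked — turn left 42°, forward 4.4 m, then turn right 68°, forward 6.6 m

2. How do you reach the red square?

turn right 79°, forward 7.9 m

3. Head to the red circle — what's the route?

turn right 173°, forward 3.0 m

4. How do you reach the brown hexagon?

turn right 93°, forward 3.8 m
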